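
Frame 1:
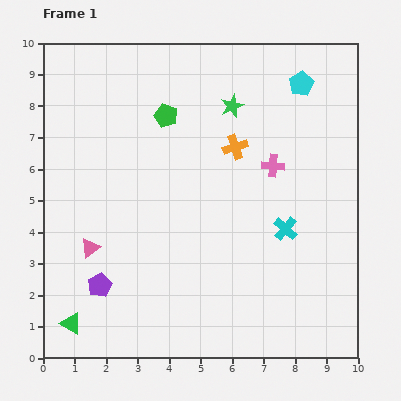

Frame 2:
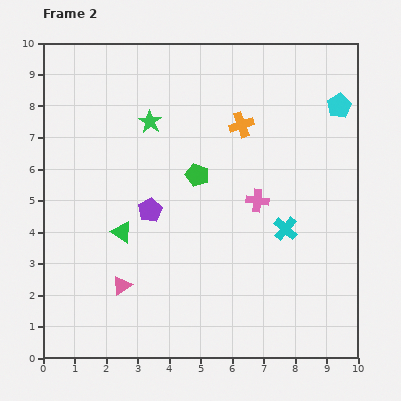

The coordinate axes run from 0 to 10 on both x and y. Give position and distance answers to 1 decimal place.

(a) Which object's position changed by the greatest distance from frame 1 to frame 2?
the green triangle

(moved 3.3; next 2.9)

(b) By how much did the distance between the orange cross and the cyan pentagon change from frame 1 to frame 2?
+0.3

Distance in frame 1: 2.9. Distance in frame 2: 3.2.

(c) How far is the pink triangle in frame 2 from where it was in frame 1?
1.6

The pink triangle moved from (1.5, 3.5) to (2.5, 2.3), a distance of √(1.0² + 1.2²) ≈ 1.6.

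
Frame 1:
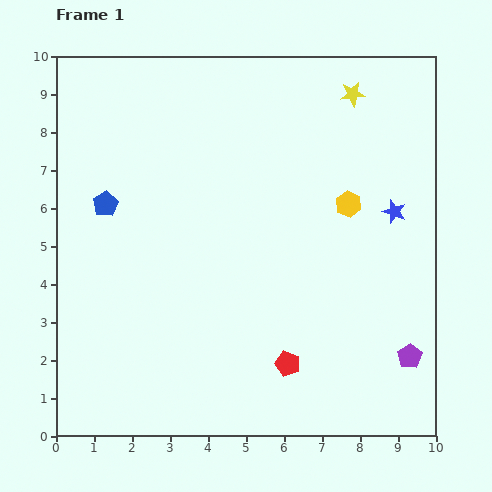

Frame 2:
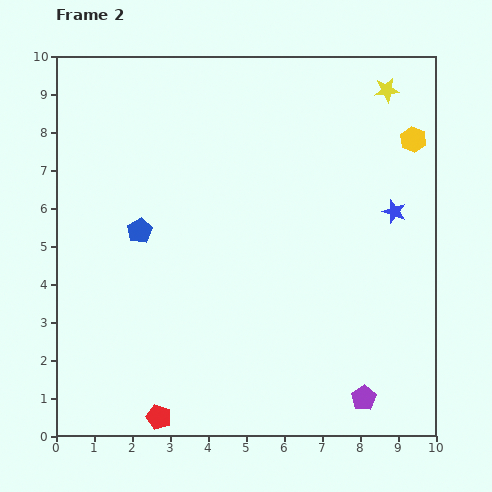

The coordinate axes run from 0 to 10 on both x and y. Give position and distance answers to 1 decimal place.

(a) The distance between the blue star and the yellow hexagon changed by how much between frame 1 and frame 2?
+0.8

Distance in frame 1: 1.2. Distance in frame 2: 2.0.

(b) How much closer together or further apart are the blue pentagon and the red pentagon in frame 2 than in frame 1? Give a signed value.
-1.5

Distance in frame 1: 6.4. Distance in frame 2: 4.9.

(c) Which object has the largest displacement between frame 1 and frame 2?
the red pentagon

(moved 3.7; next 2.4)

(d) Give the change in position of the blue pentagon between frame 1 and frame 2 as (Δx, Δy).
(0.9, -0.7)

The blue pentagon was at (1.3, 6.1) in frame 1 and (2.2, 5.4) in frame 2.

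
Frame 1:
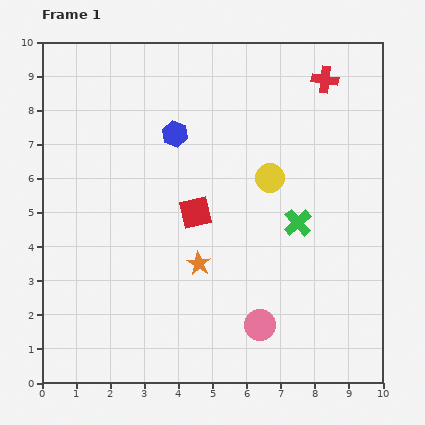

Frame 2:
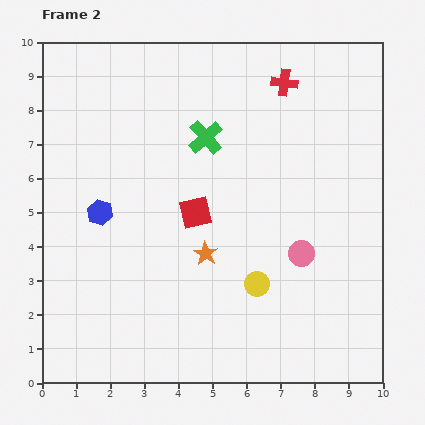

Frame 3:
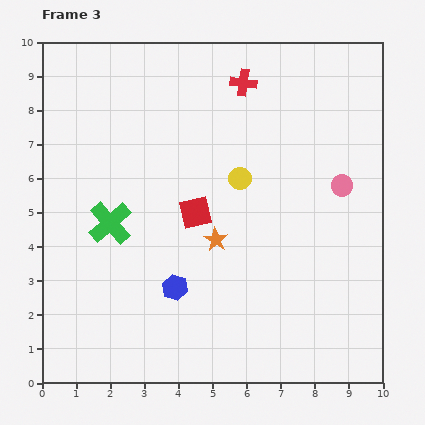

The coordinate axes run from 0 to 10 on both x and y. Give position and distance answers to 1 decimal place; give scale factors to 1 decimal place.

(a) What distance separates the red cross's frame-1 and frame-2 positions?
1.2

The red cross moved from (8.3, 8.9) to (7.1, 8.8), a distance of √(1.2² + 0.1²) ≈ 1.2.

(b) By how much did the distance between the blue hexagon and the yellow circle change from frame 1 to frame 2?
+2.0

Distance in frame 1: 3.1. Distance in frame 2: 5.1.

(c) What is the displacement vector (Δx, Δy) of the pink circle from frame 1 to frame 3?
(2.4, 4.1)

The pink circle was at (6.4, 1.7) in frame 1 and (8.8, 5.8) in frame 3.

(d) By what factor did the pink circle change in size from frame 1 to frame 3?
0.7×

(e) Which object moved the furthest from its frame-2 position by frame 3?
the green cross

(moved 3.8; next 3.1)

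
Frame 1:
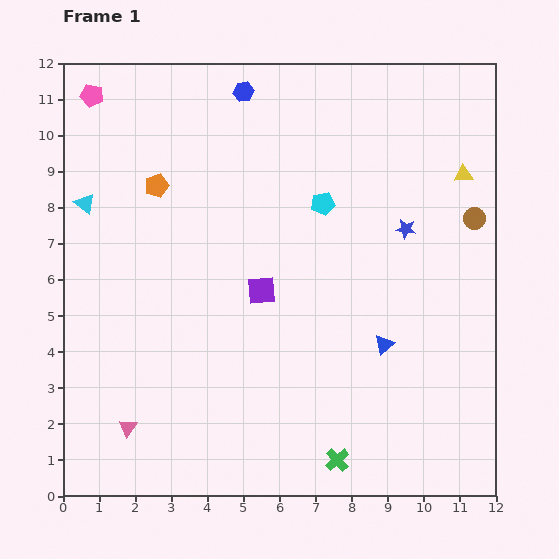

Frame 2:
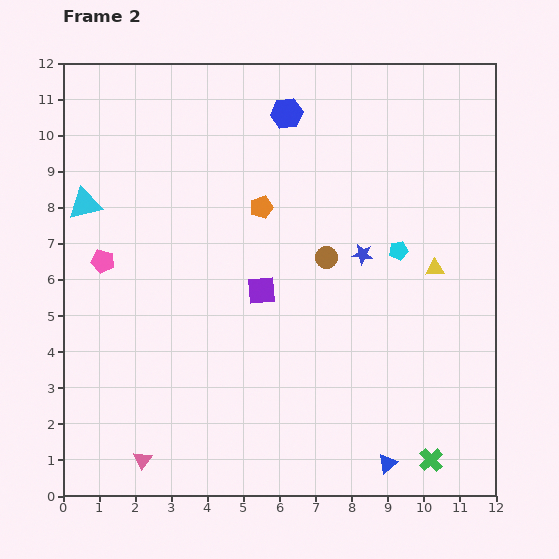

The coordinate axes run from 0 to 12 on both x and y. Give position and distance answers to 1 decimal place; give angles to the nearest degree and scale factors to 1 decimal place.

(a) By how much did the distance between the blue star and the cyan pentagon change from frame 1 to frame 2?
-1.4

Distance in frame 1: 2.4. Distance in frame 2: 1.0.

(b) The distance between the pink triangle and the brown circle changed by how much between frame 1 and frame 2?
-3.6

Distance in frame 1: 11.2. Distance in frame 2: 7.6.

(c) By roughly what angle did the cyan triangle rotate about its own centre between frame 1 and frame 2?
52° counter-clockwise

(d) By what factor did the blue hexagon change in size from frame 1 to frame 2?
1.5×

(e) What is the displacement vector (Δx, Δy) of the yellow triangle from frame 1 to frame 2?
(-0.8, -2.6)

The yellow triangle was at (11.1, 8.9) in frame 1 and (10.3, 6.3) in frame 2.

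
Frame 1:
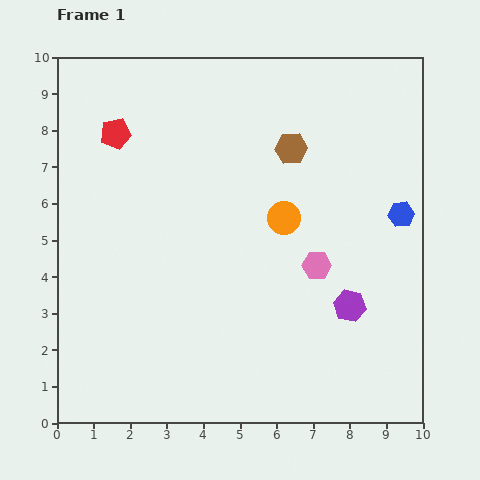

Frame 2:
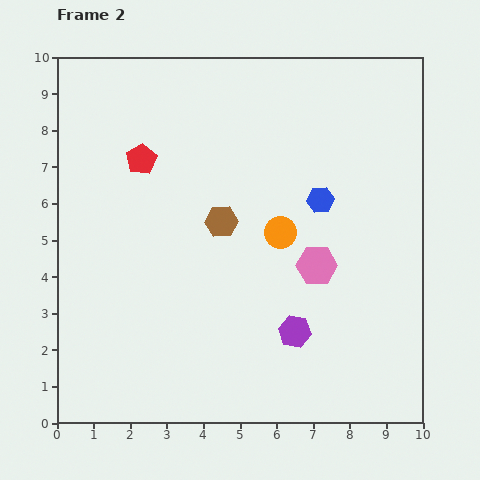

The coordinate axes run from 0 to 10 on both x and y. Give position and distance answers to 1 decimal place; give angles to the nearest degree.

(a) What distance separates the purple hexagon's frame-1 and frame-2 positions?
1.7

The purple hexagon moved from (8.0, 3.2) to (6.5, 2.5), a distance of √(1.5² + 0.7²) ≈ 1.7.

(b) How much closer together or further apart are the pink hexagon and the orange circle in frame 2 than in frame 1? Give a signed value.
-0.3

Distance in frame 1: 1.6. Distance in frame 2: 1.3.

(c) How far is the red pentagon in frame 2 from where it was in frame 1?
1.0

The red pentagon moved from (1.6, 7.9) to (2.3, 7.2), a distance of √(0.7² + 0.7²) ≈ 1.0.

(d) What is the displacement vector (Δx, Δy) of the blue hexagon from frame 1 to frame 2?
(-2.2, 0.4)

The blue hexagon was at (9.4, 5.7) in frame 1 and (7.2, 6.1) in frame 2.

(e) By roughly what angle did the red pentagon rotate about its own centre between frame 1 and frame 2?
18° counter-clockwise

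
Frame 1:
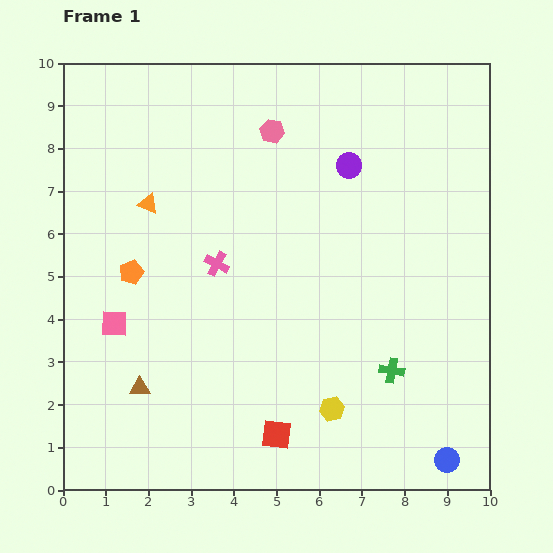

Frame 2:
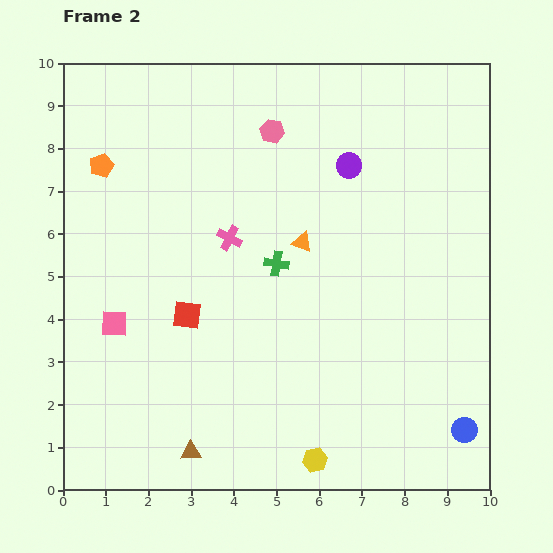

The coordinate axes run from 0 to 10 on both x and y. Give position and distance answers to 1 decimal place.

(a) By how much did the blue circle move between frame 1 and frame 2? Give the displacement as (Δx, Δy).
(0.4, 0.7)

The blue circle was at (9.0, 0.7) in frame 1 and (9.4, 1.4) in frame 2.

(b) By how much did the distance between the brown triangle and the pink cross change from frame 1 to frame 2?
+1.7

Distance in frame 1: 3.4. Distance in frame 2: 5.1.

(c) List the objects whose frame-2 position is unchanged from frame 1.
the purple circle, the pink hexagon, the pink square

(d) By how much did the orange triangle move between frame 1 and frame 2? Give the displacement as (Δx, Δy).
(3.6, -0.9)

The orange triangle was at (2.0, 6.7) in frame 1 and (5.6, 5.8) in frame 2.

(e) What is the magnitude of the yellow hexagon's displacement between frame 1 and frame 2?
1.3

The yellow hexagon moved from (6.3, 1.9) to (5.9, 0.7), a distance of √(0.4² + 1.2²) ≈ 1.3.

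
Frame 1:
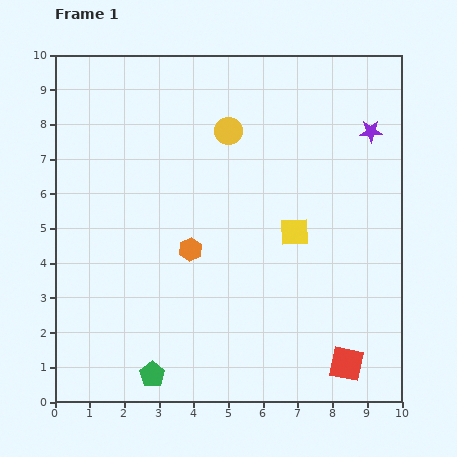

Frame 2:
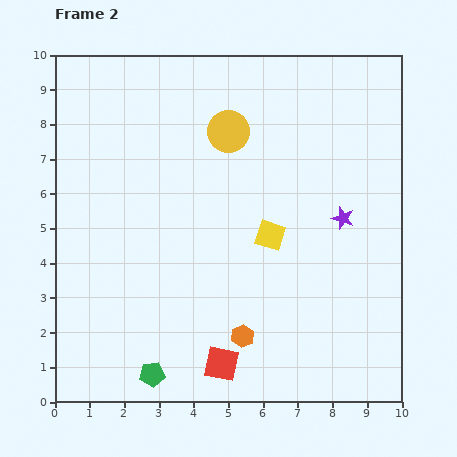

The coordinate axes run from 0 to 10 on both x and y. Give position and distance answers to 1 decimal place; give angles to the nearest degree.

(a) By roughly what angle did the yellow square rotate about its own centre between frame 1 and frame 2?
20° clockwise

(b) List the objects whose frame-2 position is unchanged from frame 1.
the green pentagon, the yellow circle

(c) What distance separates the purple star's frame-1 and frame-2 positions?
2.6

The purple star moved from (9.1, 7.8) to (8.3, 5.3), a distance of √(0.8² + 2.5²) ≈ 2.6.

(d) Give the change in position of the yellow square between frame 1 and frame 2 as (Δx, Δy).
(-0.7, -0.1)

The yellow square was at (6.9, 4.9) in frame 1 and (6.2, 4.8) in frame 2.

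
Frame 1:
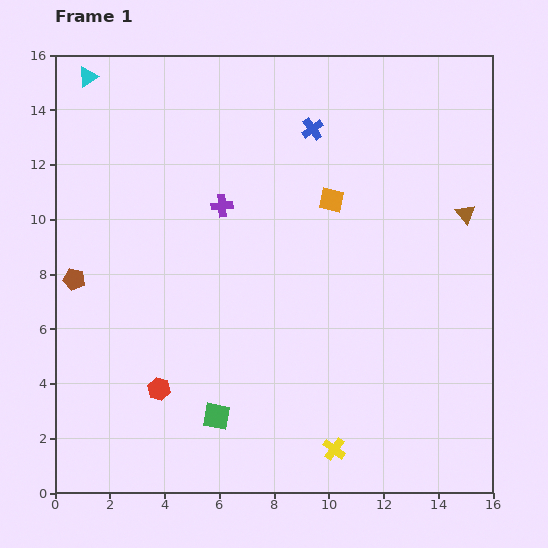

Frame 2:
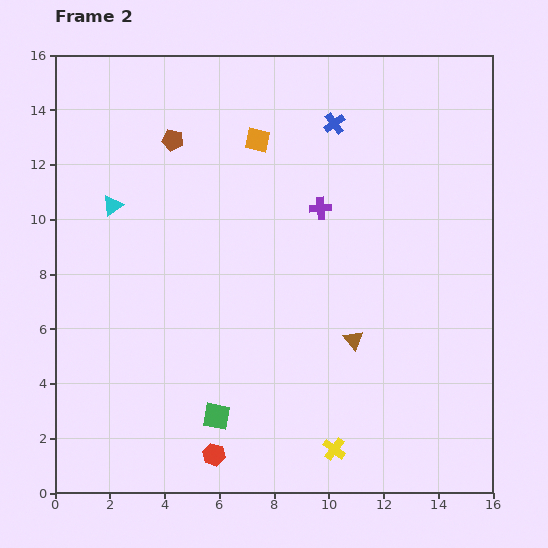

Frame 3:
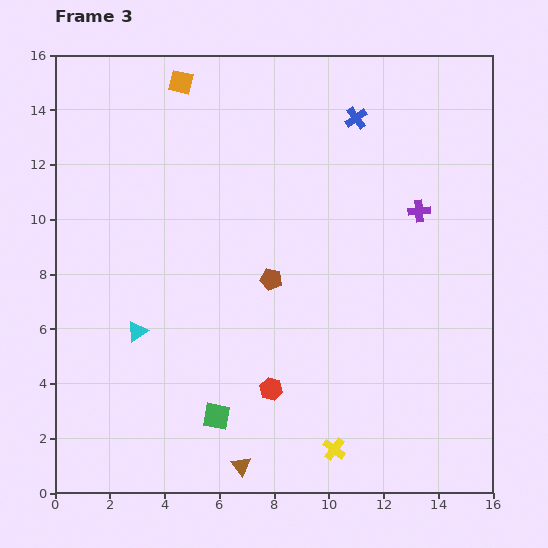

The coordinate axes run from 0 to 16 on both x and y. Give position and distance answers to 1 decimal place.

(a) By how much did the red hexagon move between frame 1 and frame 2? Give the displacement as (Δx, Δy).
(2.0, -2.4)

The red hexagon was at (3.8, 3.8) in frame 1 and (5.8, 1.4) in frame 2.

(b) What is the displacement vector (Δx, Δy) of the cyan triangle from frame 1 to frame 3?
(1.8, -9.3)

The cyan triangle was at (1.2, 15.2) in frame 1 and (3.0, 5.9) in frame 3.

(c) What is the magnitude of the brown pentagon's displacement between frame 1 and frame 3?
7.2

The brown pentagon moved from (0.7, 7.8) to (7.9, 7.8), a distance of √(7.2² + 0.0²) ≈ 7.2.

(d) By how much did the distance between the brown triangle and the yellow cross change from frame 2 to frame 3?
-0.6

Distance in frame 2: 4.1. Distance in frame 3: 3.5.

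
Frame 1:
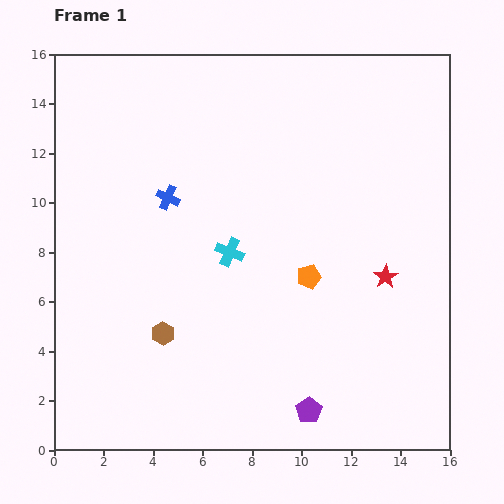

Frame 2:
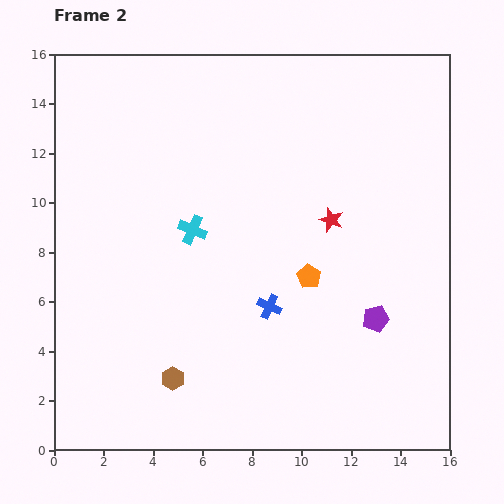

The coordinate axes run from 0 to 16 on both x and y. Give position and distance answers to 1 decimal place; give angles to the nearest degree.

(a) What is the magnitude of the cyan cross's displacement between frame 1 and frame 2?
1.7

The cyan cross moved from (7.1, 8.0) to (5.6, 8.9), a distance of √(1.5² + 0.9²) ≈ 1.7.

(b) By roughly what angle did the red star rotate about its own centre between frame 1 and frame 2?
18° counter-clockwise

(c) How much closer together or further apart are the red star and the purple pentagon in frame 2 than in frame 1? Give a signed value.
-1.8

Distance in frame 1: 6.2. Distance in frame 2: 4.4.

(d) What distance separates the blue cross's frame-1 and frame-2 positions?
6.0

The blue cross moved from (4.6, 10.2) to (8.7, 5.8), a distance of √(4.1² + 4.4²) ≈ 6.0.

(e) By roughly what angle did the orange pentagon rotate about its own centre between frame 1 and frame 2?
26° counter-clockwise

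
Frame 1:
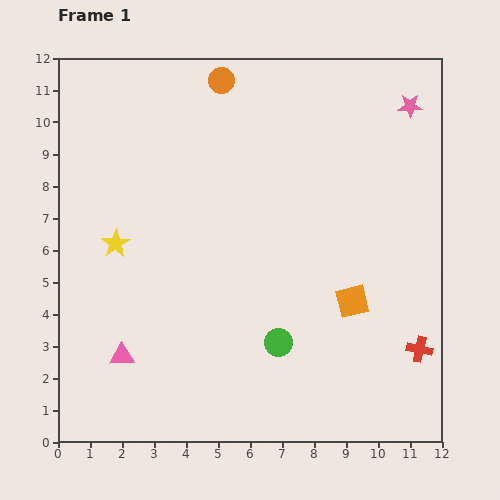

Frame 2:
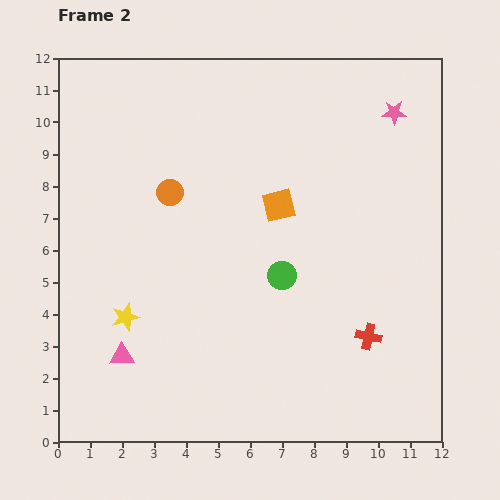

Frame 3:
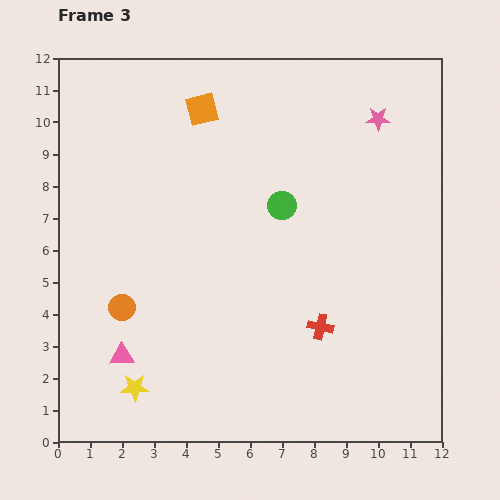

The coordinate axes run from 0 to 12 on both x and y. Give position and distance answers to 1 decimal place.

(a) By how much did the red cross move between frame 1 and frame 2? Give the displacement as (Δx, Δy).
(-1.6, 0.4)

The red cross was at (11.3, 2.9) in frame 1 and (9.7, 3.3) in frame 2.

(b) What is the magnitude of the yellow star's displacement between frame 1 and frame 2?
2.3

The yellow star moved from (1.8, 6.2) to (2.1, 3.9), a distance of √(0.3² + 2.3²) ≈ 2.3.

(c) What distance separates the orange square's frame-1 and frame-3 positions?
7.6

The orange square moved from (9.2, 4.4) to (4.5, 10.4), a distance of √(4.7² + 6.0²) ≈ 7.6.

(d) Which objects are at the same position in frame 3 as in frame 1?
the pink triangle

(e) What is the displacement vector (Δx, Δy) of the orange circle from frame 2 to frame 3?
(-1.5, -3.6)

The orange circle was at (3.5, 7.8) in frame 2 and (2.0, 4.2) in frame 3.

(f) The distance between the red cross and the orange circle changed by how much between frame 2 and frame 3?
-1.5

Distance in frame 2: 7.7. Distance in frame 3: 6.2.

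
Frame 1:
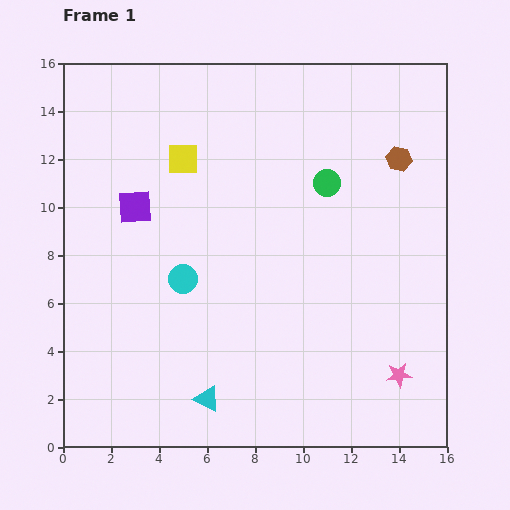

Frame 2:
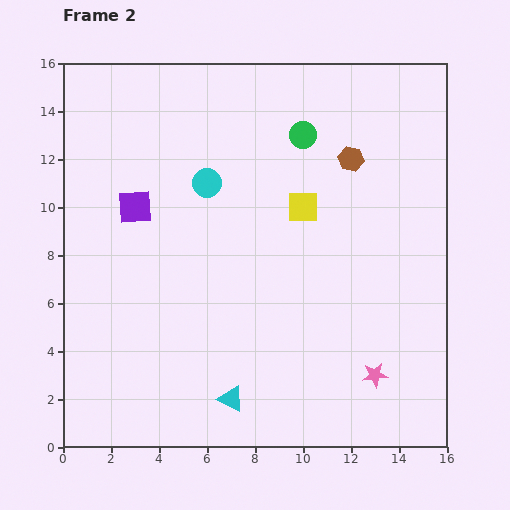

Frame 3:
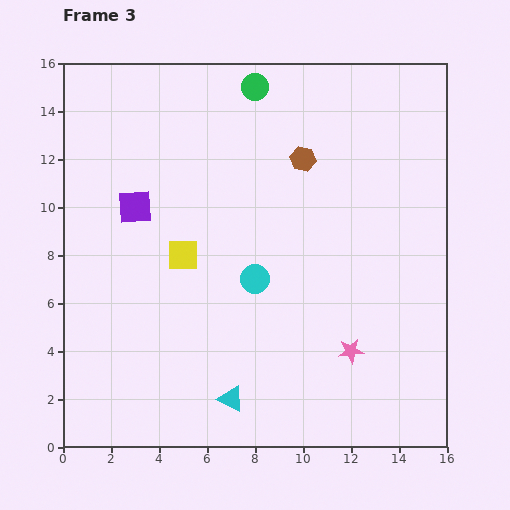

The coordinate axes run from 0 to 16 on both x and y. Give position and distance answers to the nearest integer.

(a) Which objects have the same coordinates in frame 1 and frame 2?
the purple square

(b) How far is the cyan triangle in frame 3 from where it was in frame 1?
1

The cyan triangle moved from (6, 2) to (7, 2), a distance of √(1² + 0²) ≈ 1.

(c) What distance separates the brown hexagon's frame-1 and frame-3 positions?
4

The brown hexagon moved from (14, 12) to (10, 12), a distance of √(4² + 0²) ≈ 4.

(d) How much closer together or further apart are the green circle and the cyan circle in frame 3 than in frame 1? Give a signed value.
+1

Distance in frame 1: 7. Distance in frame 3: 8.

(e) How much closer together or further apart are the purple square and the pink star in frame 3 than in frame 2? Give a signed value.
-1

Distance in frame 2: 12. Distance in frame 3: 11.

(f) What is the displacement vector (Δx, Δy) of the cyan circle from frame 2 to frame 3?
(2, -4)

The cyan circle was at (6, 11) in frame 2 and (8, 7) in frame 3.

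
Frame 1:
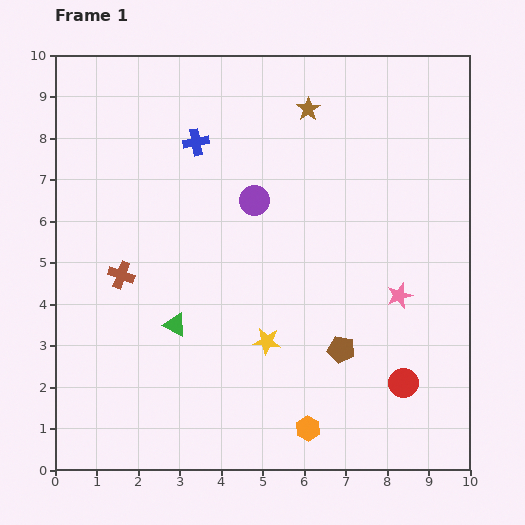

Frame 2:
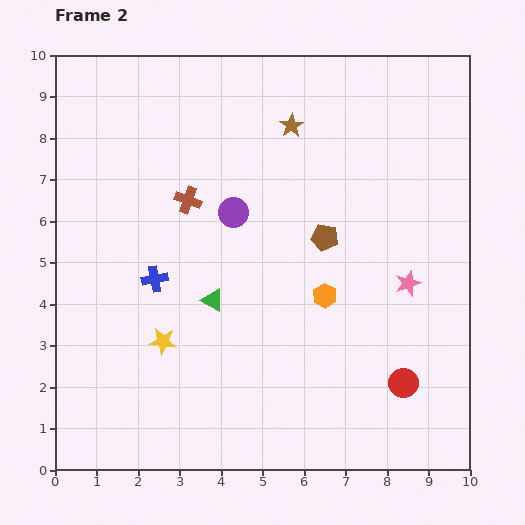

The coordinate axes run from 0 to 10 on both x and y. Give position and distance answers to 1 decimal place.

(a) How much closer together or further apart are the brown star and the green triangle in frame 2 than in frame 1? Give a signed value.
-1.5

Distance in frame 1: 6.1. Distance in frame 2: 4.6.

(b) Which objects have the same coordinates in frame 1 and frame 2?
the red circle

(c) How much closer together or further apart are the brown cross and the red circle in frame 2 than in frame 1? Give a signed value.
-0.5

Distance in frame 1: 7.3. Distance in frame 2: 6.8.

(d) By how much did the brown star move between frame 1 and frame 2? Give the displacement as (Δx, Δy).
(-0.4, -0.4)

The brown star was at (6.1, 8.7) in frame 1 and (5.7, 8.3) in frame 2.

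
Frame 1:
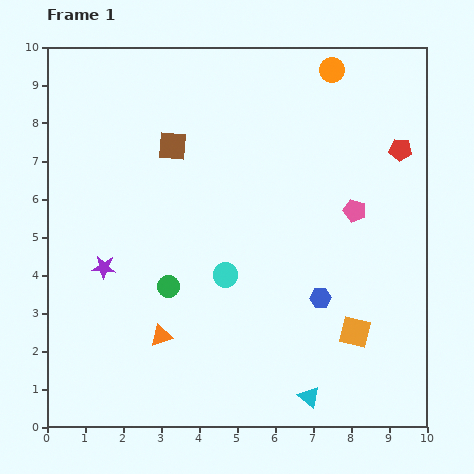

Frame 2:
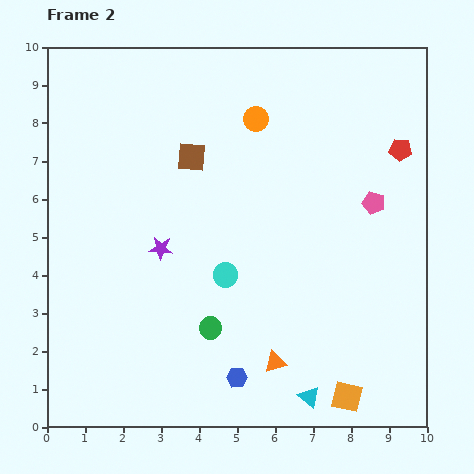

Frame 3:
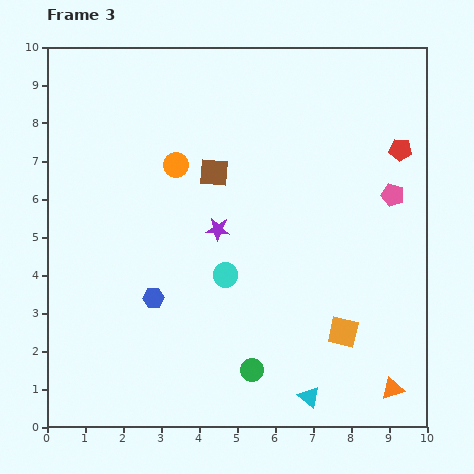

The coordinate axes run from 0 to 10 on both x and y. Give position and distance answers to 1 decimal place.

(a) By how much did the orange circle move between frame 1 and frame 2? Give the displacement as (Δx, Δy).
(-2.0, -1.3)

The orange circle was at (7.5, 9.4) in frame 1 and (5.5, 8.1) in frame 2.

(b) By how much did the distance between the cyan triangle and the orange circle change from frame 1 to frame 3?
-1.6

Distance in frame 1: 8.6. Distance in frame 3: 7.0.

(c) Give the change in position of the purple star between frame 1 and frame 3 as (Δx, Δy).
(3.0, 1.0)

The purple star was at (1.5, 4.2) in frame 1 and (4.5, 5.2) in frame 3.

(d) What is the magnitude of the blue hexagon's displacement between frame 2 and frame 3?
3.0

The blue hexagon moved from (5.0, 1.3) to (2.8, 3.4), a distance of √(2.2² + 2.1²) ≈ 3.0.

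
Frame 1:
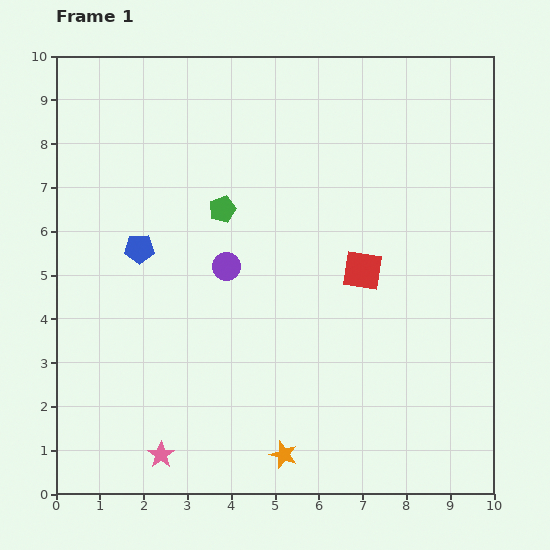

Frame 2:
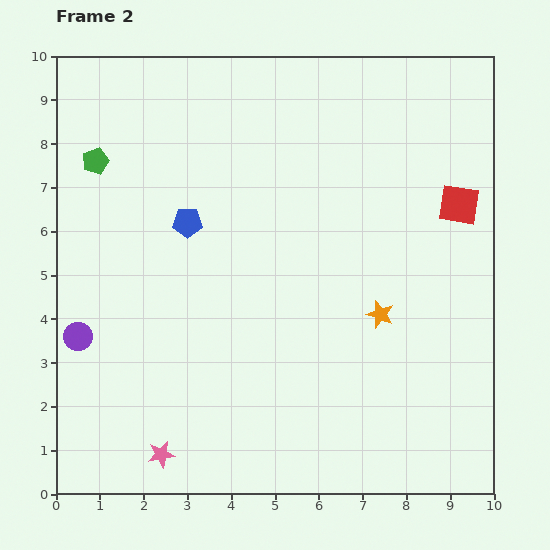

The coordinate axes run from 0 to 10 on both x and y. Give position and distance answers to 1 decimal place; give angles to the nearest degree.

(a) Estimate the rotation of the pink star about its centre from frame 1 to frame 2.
27° clockwise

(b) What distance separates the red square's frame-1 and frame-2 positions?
2.7

The red square moved from (7.0, 5.1) to (9.2, 6.6), a distance of √(2.2² + 1.5²) ≈ 2.7.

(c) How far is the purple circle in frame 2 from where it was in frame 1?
3.8

The purple circle moved from (3.9, 5.2) to (0.5, 3.6), a distance of √(3.4² + 1.6²) ≈ 3.8.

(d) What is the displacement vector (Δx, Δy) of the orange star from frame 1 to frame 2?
(2.2, 3.2)

The orange star was at (5.2, 0.9) in frame 1 and (7.4, 4.1) in frame 2.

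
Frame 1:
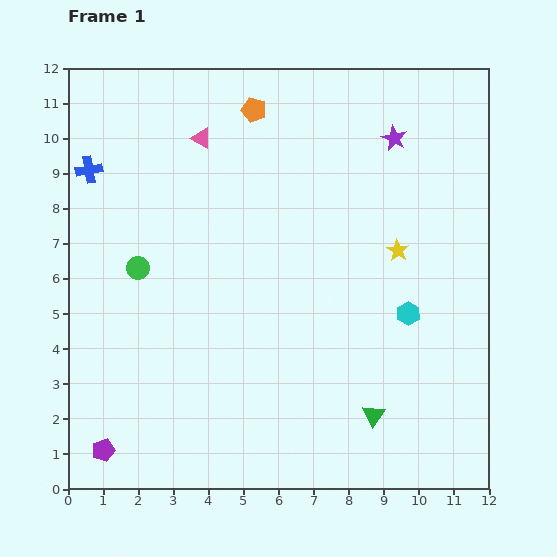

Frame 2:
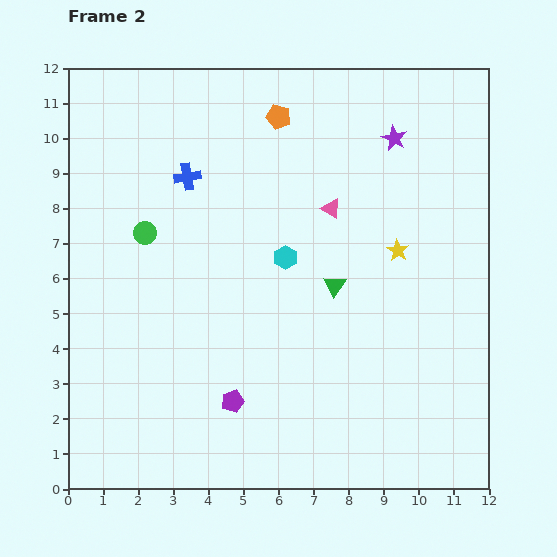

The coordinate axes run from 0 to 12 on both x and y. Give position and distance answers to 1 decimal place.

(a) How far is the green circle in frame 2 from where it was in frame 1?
1.0

The green circle moved from (2.0, 6.3) to (2.2, 7.3), a distance of √(0.2² + 1.0²) ≈ 1.0.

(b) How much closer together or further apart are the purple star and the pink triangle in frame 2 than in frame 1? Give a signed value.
-2.8

Distance in frame 1: 5.5. Distance in frame 2: 2.7.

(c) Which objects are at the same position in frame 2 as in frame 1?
the purple star, the yellow star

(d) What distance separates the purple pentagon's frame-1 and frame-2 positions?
4.0

The purple pentagon moved from (1.0, 1.1) to (4.7, 2.5), a distance of √(3.7² + 1.4²) ≈ 4.0.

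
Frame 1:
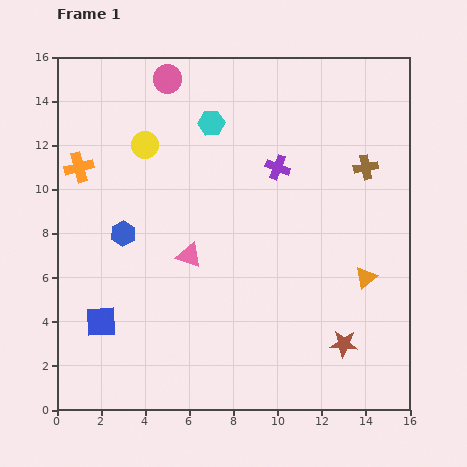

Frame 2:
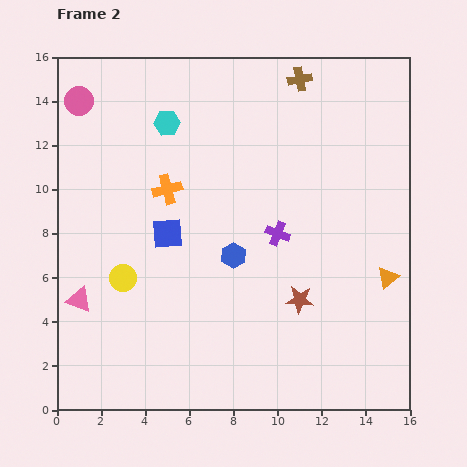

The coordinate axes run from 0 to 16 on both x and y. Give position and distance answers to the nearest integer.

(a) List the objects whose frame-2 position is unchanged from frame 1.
none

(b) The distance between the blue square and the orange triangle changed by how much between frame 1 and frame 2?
-2

Distance in frame 1: 12. Distance in frame 2: 10.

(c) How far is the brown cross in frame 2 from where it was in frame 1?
5

The brown cross moved from (14, 11) to (11, 15), a distance of √(3² + 4²) ≈ 5.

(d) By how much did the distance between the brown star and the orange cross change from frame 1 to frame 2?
-6

Distance in frame 1: 14. Distance in frame 2: 8.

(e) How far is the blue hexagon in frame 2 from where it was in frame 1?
5

The blue hexagon moved from (3, 8) to (8, 7), a distance of √(5² + 1²) ≈ 5.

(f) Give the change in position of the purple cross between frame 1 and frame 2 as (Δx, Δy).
(0, -3)

The purple cross was at (10, 11) in frame 1 and (10, 8) in frame 2.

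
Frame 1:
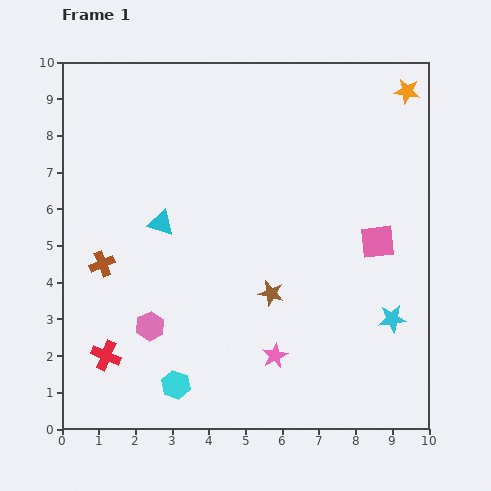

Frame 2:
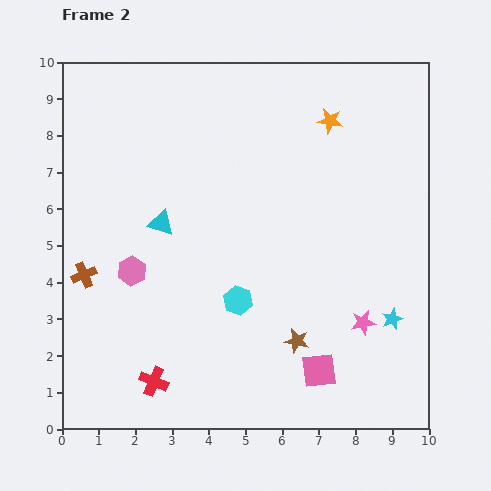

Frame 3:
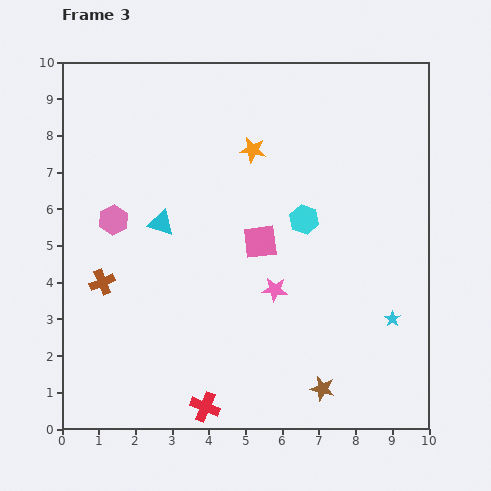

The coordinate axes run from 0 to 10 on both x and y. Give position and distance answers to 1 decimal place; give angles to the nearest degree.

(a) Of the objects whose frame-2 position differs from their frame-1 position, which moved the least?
the brown cross

(moved 0.6)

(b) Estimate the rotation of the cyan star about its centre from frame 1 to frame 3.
31° counter-clockwise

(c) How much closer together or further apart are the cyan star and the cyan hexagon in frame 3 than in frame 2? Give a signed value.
-0.6

Distance in frame 2: 4.2. Distance in frame 3: 3.6.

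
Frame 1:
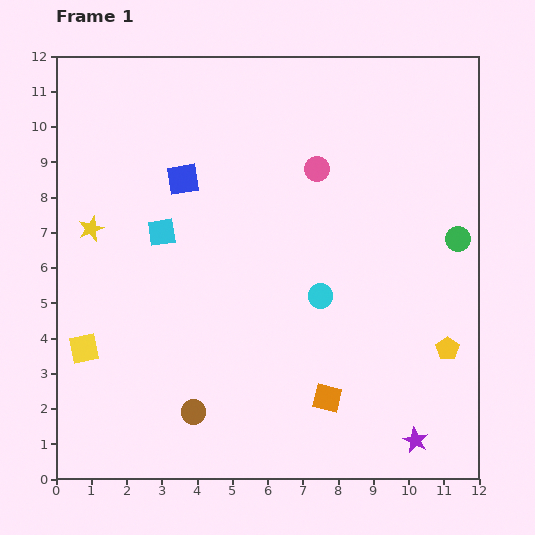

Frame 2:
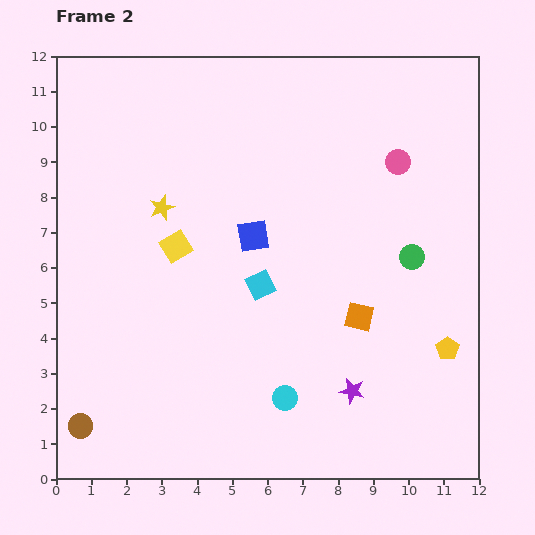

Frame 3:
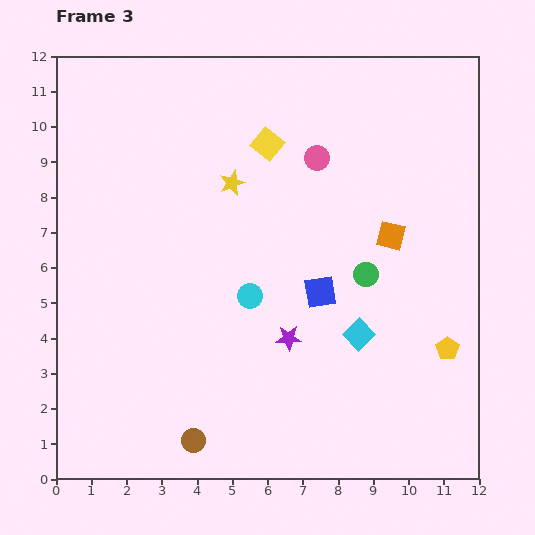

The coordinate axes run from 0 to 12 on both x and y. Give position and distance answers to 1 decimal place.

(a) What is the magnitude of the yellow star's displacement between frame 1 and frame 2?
2.1

The yellow star moved from (1.0, 7.1) to (3.0, 7.7), a distance of √(2.0² + 0.6²) ≈ 2.1.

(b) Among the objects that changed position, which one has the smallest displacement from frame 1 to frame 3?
the pink circle

(moved 0.3)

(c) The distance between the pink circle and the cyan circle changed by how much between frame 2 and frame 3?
-3.1

Distance in frame 2: 7.4. Distance in frame 3: 4.3.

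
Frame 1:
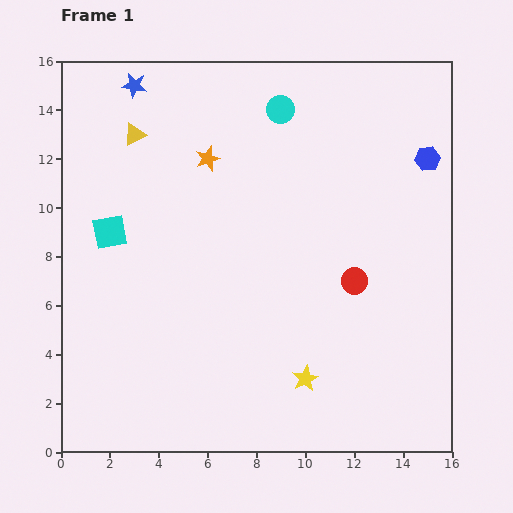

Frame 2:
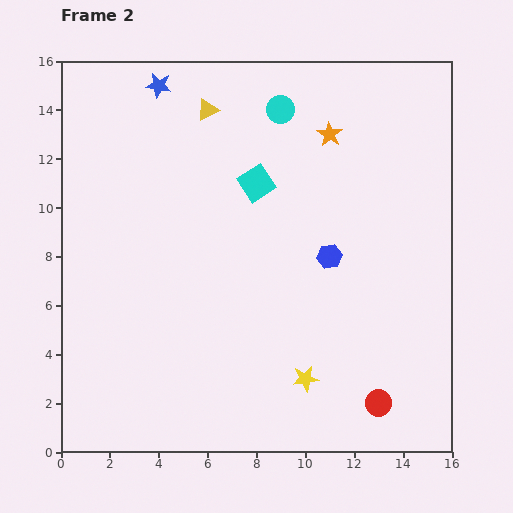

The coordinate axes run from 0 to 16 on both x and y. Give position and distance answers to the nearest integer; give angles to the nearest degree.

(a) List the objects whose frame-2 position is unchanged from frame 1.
the yellow star, the cyan circle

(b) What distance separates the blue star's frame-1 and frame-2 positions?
1

The blue star moved from (3, 15) to (4, 15), a distance of √(1² + 0²) ≈ 1.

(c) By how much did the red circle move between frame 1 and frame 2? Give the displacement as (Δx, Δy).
(1, -5)

The red circle was at (12, 7) in frame 1 and (13, 2) in frame 2.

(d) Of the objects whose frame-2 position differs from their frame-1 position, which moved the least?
the blue star

(moved 1)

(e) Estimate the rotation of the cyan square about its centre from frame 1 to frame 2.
21° counter-clockwise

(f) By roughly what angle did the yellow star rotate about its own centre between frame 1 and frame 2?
20° clockwise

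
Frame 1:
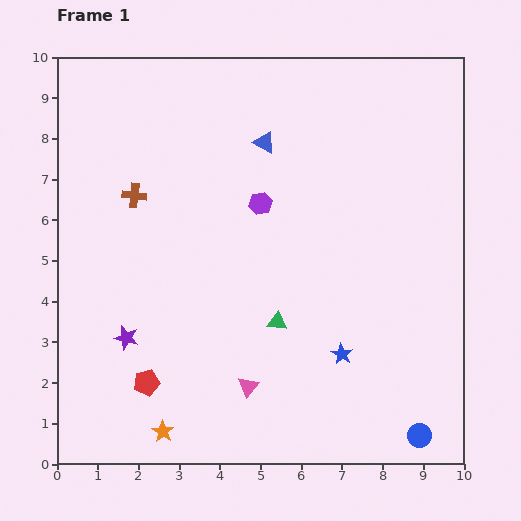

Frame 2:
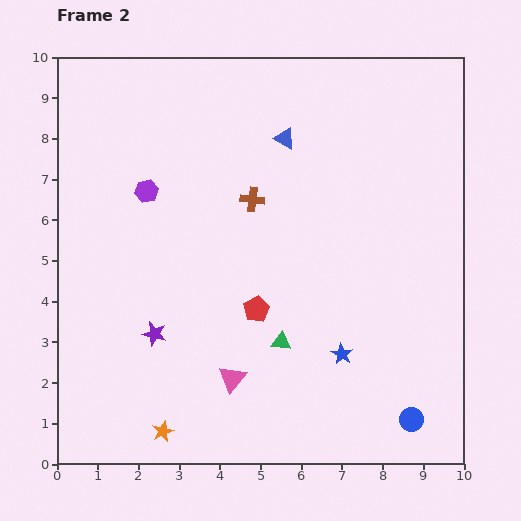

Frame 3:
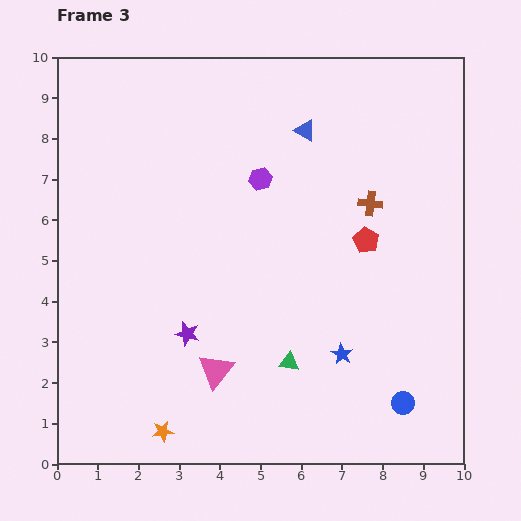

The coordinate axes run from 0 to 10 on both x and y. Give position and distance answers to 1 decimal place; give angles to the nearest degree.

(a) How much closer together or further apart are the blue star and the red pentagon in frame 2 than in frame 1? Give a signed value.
-2.5

Distance in frame 1: 4.9. Distance in frame 2: 2.4.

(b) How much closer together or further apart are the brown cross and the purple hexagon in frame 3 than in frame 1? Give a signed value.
-0.3

Distance in frame 1: 3.1. Distance in frame 3: 2.8.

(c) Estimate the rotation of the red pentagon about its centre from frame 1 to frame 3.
31° counter-clockwise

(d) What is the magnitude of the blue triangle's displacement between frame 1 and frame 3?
1.0

The blue triangle moved from (5.1, 7.9) to (6.1, 8.2), a distance of √(1.0² + 0.3²) ≈ 1.0.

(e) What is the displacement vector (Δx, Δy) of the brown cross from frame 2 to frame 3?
(2.9, -0.1)

The brown cross was at (4.8, 6.5) in frame 2 and (7.7, 6.4) in frame 3.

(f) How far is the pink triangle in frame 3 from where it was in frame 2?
0.4

The pink triangle moved from (4.3, 2.1) to (3.9, 2.3), a distance of √(0.4² + 0.2²) ≈ 0.4.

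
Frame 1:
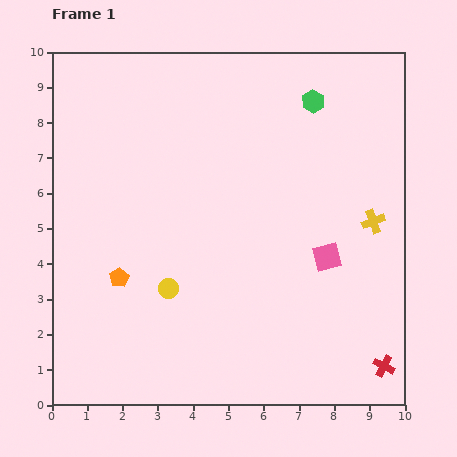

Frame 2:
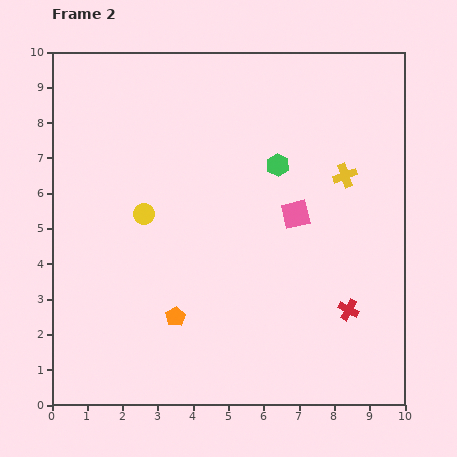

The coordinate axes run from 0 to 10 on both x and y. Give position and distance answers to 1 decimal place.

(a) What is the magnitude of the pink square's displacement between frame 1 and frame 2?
1.5

The pink square moved from (7.8, 4.2) to (6.9, 5.4), a distance of √(0.9² + 1.2²) ≈ 1.5.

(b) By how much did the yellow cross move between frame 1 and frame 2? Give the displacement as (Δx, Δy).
(-0.8, 1.3)

The yellow cross was at (9.1, 5.2) in frame 1 and (8.3, 6.5) in frame 2.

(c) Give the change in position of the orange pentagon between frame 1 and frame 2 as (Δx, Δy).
(1.6, -1.1)

The orange pentagon was at (1.9, 3.6) in frame 1 and (3.5, 2.5) in frame 2.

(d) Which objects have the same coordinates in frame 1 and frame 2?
none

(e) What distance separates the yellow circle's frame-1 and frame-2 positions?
2.2

The yellow circle moved from (3.3, 3.3) to (2.6, 5.4), a distance of √(0.7² + 2.1²) ≈ 2.2.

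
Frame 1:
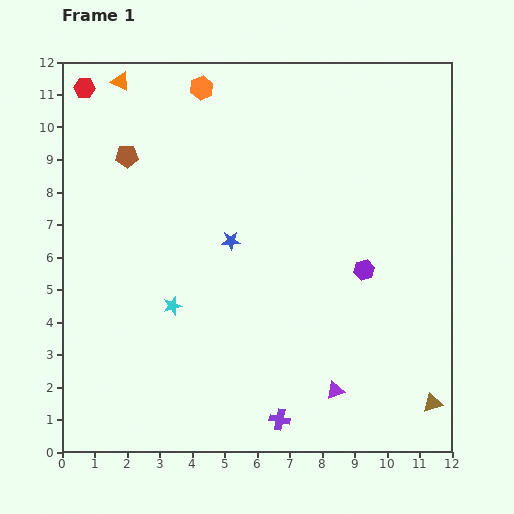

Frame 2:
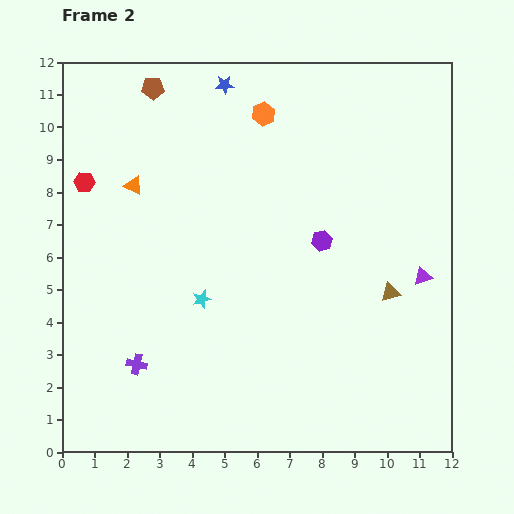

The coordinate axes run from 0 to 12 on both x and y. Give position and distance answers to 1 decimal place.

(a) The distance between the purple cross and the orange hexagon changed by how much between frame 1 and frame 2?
-1.9

Distance in frame 1: 10.5. Distance in frame 2: 8.6.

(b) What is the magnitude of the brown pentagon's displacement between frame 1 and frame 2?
2.2

The brown pentagon moved from (2.0, 9.1) to (2.8, 11.2), a distance of √(0.8² + 2.1²) ≈ 2.2.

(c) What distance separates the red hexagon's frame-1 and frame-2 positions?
2.9

The red hexagon moved from (0.7, 11.2) to (0.7, 8.3), a distance of √(0.0² + 2.9²) ≈ 2.9.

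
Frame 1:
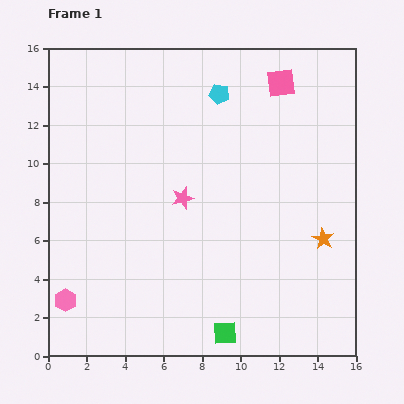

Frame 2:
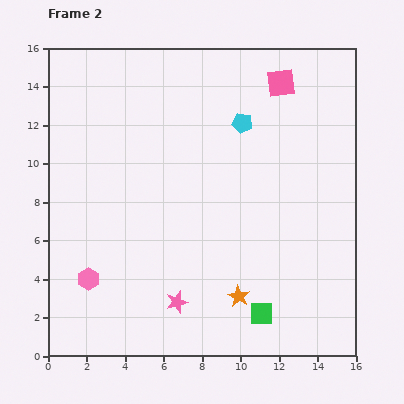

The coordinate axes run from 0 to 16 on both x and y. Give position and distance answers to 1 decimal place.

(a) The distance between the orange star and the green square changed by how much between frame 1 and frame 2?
-5.6

Distance in frame 1: 7.1. Distance in frame 2: 1.5.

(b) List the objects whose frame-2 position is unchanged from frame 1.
the pink square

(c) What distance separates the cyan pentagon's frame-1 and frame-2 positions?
1.9

The cyan pentagon moved from (8.9, 13.6) to (10.1, 12.1), a distance of √(1.2² + 1.5²) ≈ 1.9.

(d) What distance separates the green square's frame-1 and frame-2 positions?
2.1

The green square moved from (9.2, 1.2) to (11.1, 2.2), a distance of √(1.9² + 1.0²) ≈ 2.1.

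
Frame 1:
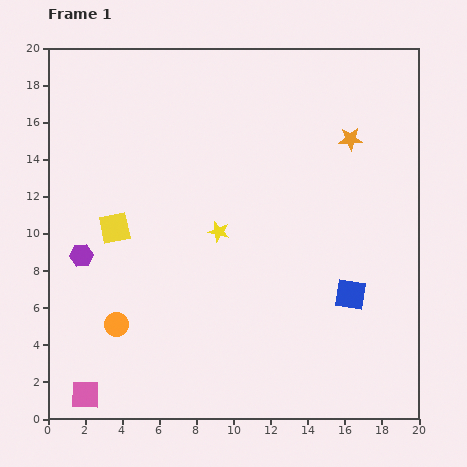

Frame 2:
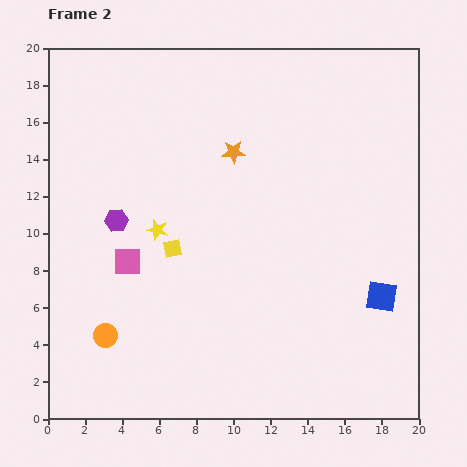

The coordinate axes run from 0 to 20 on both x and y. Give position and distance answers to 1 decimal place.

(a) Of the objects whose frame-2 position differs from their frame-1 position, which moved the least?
the orange circle

(moved 0.8)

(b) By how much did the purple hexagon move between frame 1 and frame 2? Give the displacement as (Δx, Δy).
(1.9, 1.9)

The purple hexagon was at (1.8, 8.8) in frame 1 and (3.7, 10.7) in frame 2.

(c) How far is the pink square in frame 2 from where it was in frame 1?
7.6

The pink square moved from (2.0, 1.3) to (4.3, 8.5), a distance of √(2.3² + 7.2²) ≈ 7.6.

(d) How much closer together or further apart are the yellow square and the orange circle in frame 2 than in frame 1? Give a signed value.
+0.7

Distance in frame 1: 5.2. Distance in frame 2: 5.9.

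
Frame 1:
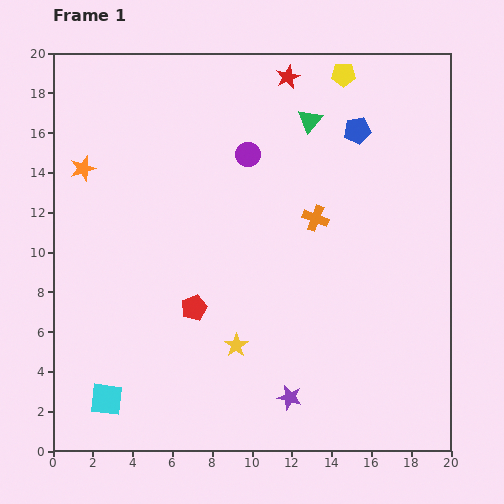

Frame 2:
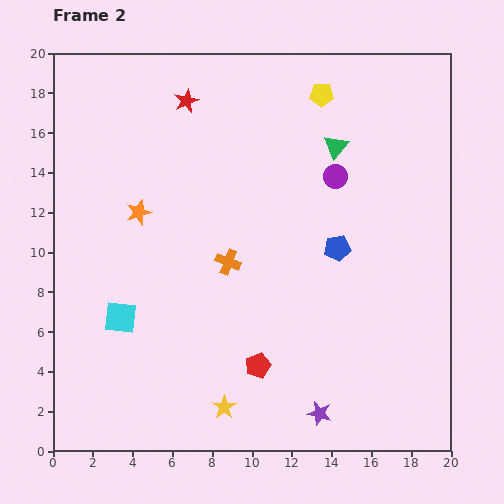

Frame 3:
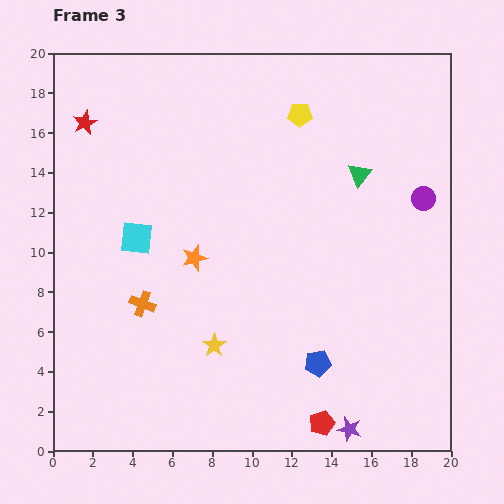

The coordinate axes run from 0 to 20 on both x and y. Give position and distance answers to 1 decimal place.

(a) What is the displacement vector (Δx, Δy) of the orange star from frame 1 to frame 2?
(2.8, -2.2)

The orange star was at (1.5, 14.2) in frame 1 and (4.3, 12.0) in frame 2.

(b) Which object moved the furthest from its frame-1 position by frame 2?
the blue pentagon

(moved 6.0; next 5.2)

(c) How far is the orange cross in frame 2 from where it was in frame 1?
4.9

The orange cross moved from (13.2, 11.7) to (8.8, 9.5), a distance of √(4.4² + 2.2²) ≈ 4.9.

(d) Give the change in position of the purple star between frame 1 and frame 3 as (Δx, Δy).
(3.0, -1.6)

The purple star was at (11.9, 2.7) in frame 1 and (14.9, 1.1) in frame 3.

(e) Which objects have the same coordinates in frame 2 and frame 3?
none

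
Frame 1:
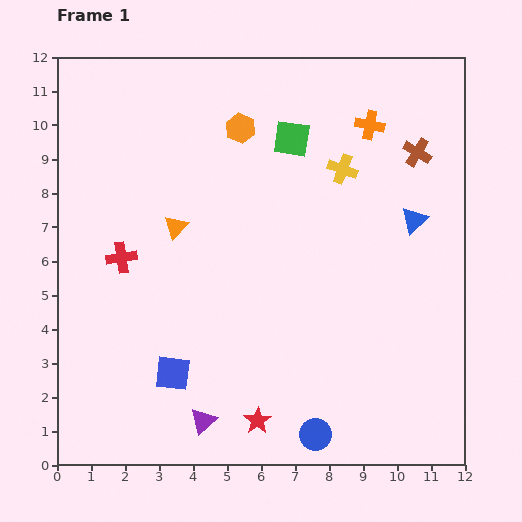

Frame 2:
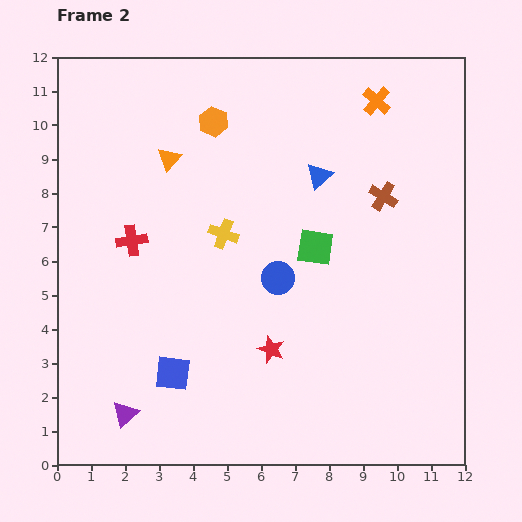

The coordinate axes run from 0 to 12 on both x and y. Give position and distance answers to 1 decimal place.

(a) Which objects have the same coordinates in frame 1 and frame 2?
the blue square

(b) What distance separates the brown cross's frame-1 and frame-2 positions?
1.6

The brown cross moved from (10.6, 9.2) to (9.6, 7.9), a distance of √(1.0² + 1.3²) ≈ 1.6.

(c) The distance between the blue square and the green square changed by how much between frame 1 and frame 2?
-2.1

Distance in frame 1: 7.7. Distance in frame 2: 5.6.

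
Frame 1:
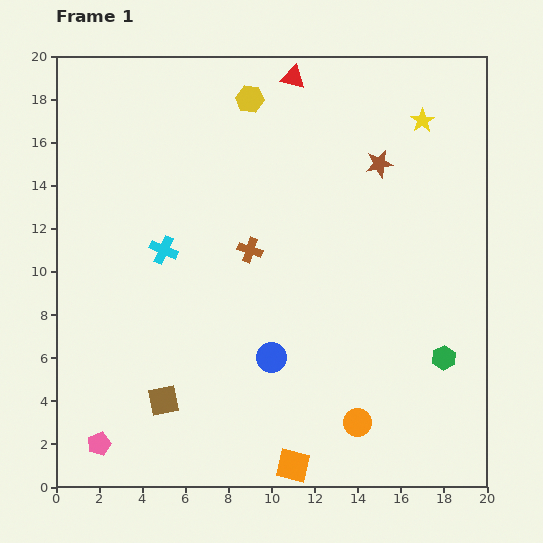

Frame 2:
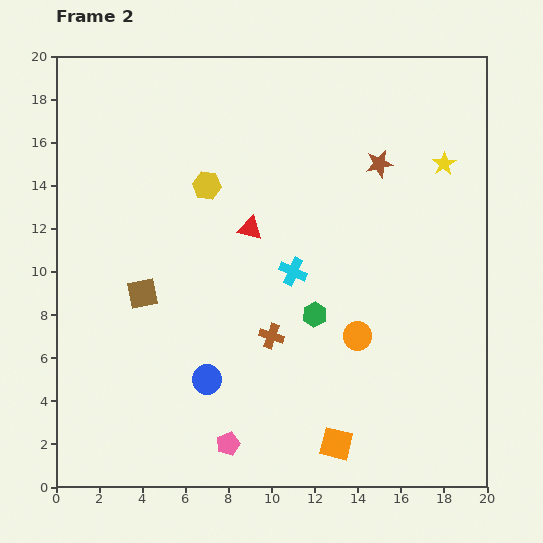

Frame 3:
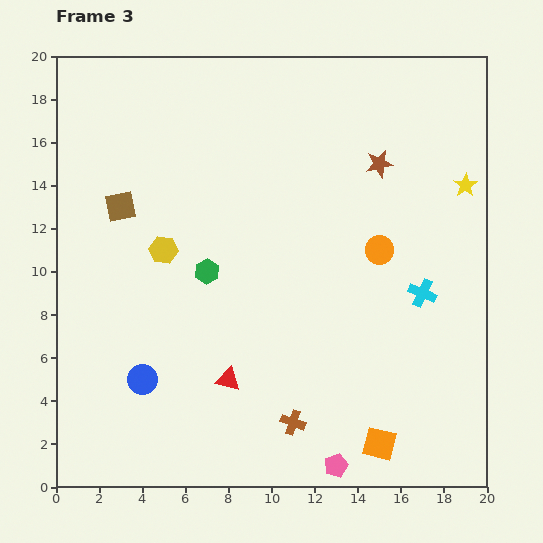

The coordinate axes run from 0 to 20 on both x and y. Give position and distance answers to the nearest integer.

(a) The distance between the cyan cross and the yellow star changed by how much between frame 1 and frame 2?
-4

Distance in frame 1: 13. Distance in frame 2: 9.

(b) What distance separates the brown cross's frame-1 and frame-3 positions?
8

The brown cross moved from (9, 11) to (11, 3), a distance of √(2² + 8²) ≈ 8.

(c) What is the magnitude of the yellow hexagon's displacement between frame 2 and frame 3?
4

The yellow hexagon moved from (7, 14) to (5, 11), a distance of √(2² + 3²) ≈ 4.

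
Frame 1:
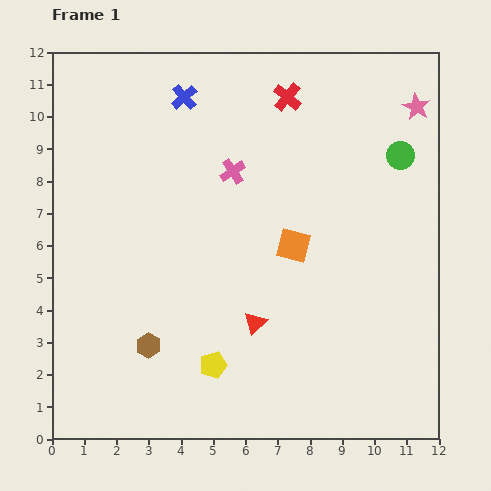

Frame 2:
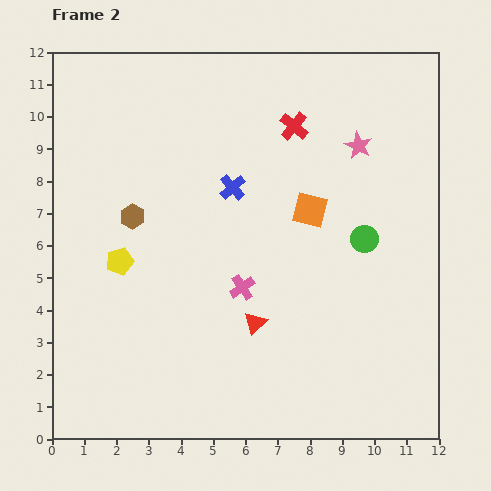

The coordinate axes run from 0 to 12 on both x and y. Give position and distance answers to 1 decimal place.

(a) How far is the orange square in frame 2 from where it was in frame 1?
1.2

The orange square moved from (7.5, 6.0) to (8.0, 7.1), a distance of √(0.5² + 1.1²) ≈ 1.2.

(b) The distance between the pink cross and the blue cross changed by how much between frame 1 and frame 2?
+0.4

Distance in frame 1: 2.7. Distance in frame 2: 3.1.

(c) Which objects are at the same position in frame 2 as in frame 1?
the red triangle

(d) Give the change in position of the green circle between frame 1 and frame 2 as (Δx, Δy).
(-1.1, -2.6)

The green circle was at (10.8, 8.8) in frame 1 and (9.7, 6.2) in frame 2.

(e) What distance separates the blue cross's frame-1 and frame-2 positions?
3.2

The blue cross moved from (4.1, 10.6) to (5.6, 7.8), a distance of √(1.5² + 2.8²) ≈ 3.2.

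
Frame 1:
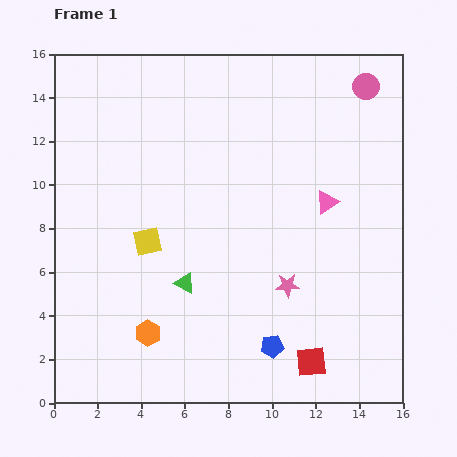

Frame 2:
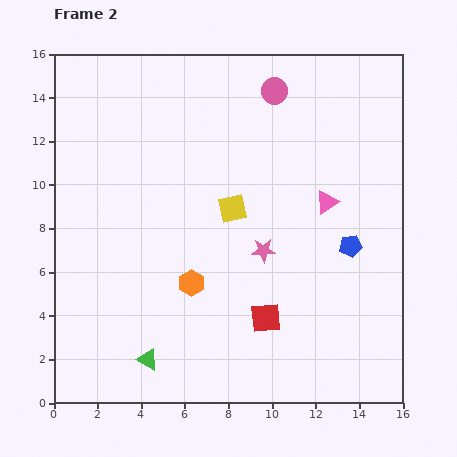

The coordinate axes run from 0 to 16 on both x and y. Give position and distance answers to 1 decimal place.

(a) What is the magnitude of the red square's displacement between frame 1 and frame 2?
2.9

The red square moved from (11.8, 1.9) to (9.7, 3.9), a distance of √(2.1² + 2.0²) ≈ 2.9.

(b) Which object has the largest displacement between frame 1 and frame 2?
the blue pentagon

(moved 5.8; next 4.2)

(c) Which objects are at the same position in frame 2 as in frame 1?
the pink triangle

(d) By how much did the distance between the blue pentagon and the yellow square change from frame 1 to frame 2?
-1.8

Distance in frame 1: 7.5. Distance in frame 2: 5.7.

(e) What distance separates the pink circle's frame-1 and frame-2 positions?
4.2

The pink circle moved from (14.3, 14.5) to (10.1, 14.3), a distance of √(4.2² + 0.2²) ≈ 4.2.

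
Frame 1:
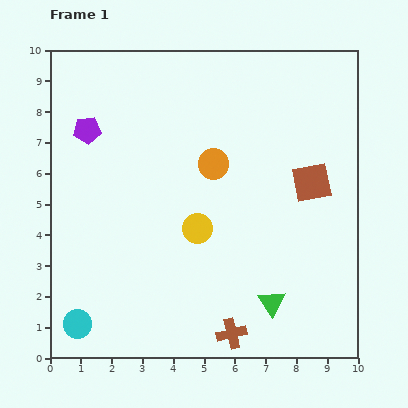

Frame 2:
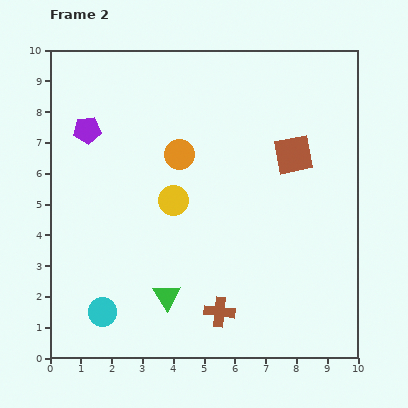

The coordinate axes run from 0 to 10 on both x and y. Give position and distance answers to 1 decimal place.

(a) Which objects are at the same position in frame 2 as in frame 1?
the purple pentagon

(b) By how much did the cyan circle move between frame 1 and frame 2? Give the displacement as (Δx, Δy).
(0.8, 0.4)

The cyan circle was at (0.9, 1.1) in frame 1 and (1.7, 1.5) in frame 2.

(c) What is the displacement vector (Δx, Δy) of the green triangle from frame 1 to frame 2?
(-3.4, 0.2)

The green triangle was at (7.2, 1.8) in frame 1 and (3.8, 2.0) in frame 2.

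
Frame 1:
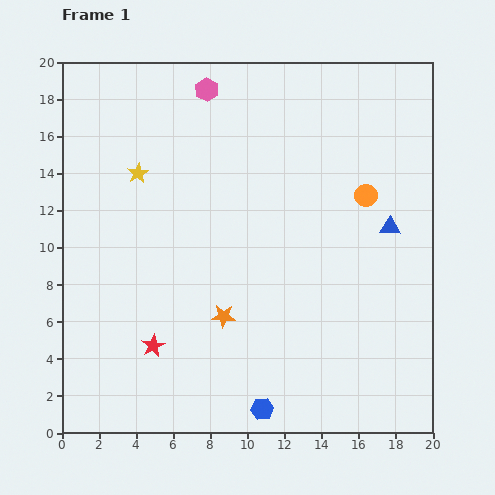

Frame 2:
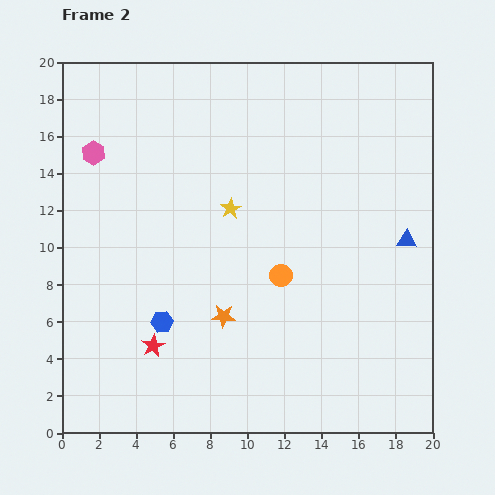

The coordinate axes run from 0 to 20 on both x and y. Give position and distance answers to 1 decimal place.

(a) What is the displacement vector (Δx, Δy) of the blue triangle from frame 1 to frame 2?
(0.9, -0.7)

The blue triangle was at (17.7, 11.1) in frame 1 and (18.6, 10.4) in frame 2.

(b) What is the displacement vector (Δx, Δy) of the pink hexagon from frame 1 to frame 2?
(-6.1, -3.4)

The pink hexagon was at (7.8, 18.5) in frame 1 and (1.7, 15.1) in frame 2.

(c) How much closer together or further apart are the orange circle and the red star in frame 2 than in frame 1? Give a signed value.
-6.2

Distance in frame 1: 14.1. Distance in frame 2: 7.9.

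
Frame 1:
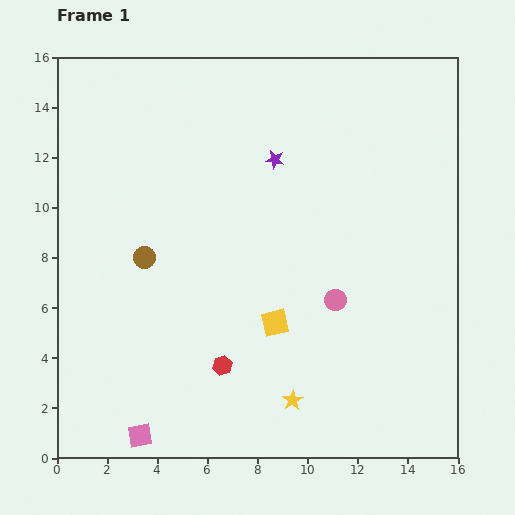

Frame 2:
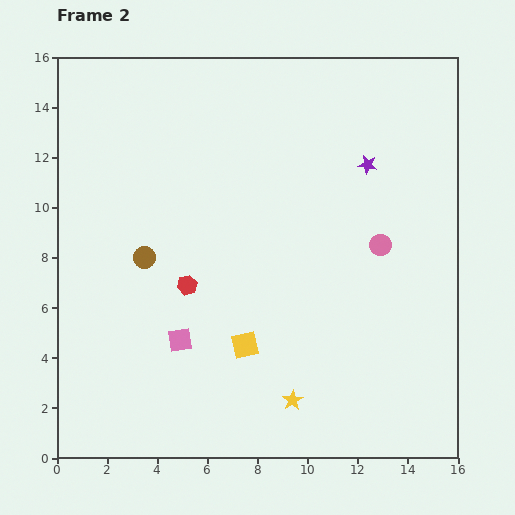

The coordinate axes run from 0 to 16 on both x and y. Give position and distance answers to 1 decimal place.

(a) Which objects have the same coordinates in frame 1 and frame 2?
the yellow star, the brown circle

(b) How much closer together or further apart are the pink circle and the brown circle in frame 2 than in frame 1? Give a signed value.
+1.6

Distance in frame 1: 7.8. Distance in frame 2: 9.4.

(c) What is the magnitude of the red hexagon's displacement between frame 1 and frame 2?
3.5

The red hexagon moved from (6.6, 3.7) to (5.2, 6.9), a distance of √(1.4² + 3.2²) ≈ 3.5.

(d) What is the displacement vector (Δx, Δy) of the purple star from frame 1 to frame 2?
(3.7, -0.2)

The purple star was at (8.7, 11.9) in frame 1 and (12.4, 11.7) in frame 2.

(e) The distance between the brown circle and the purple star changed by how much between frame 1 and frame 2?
+3.1

Distance in frame 1: 6.5. Distance in frame 2: 9.6.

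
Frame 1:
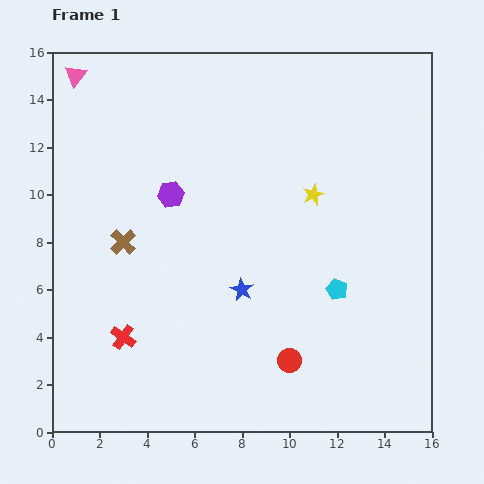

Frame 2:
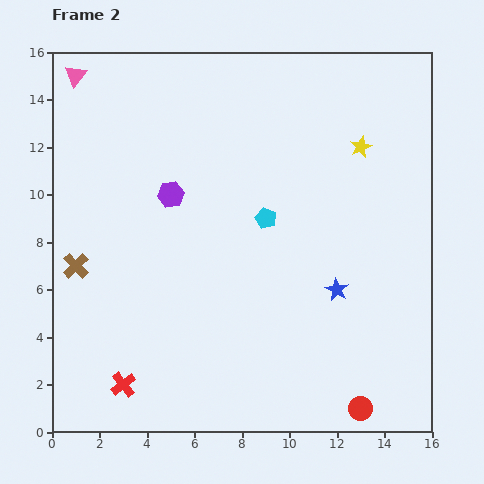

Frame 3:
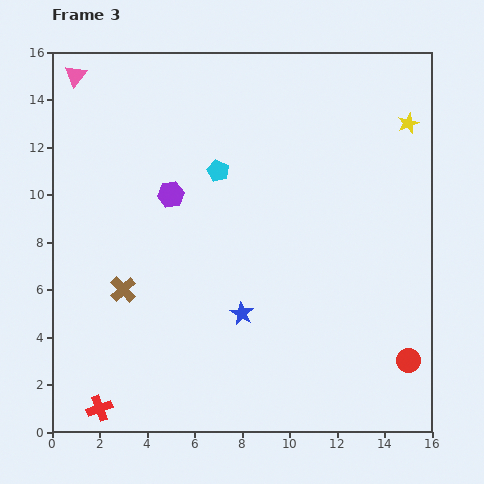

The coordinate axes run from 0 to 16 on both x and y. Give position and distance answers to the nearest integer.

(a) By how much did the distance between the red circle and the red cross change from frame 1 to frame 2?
+3

Distance in frame 1: 7. Distance in frame 2: 10.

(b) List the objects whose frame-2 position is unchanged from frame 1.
the purple hexagon, the pink triangle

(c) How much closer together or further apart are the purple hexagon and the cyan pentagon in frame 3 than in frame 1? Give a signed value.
-6

Distance in frame 1: 8. Distance in frame 3: 2.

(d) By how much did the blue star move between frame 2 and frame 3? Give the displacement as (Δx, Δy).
(-4, -1)

The blue star was at (12, 6) in frame 2 and (8, 5) in frame 3.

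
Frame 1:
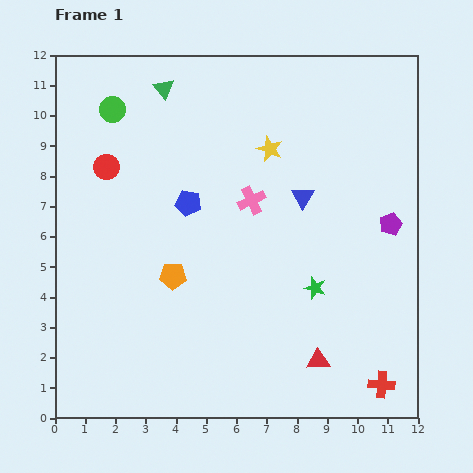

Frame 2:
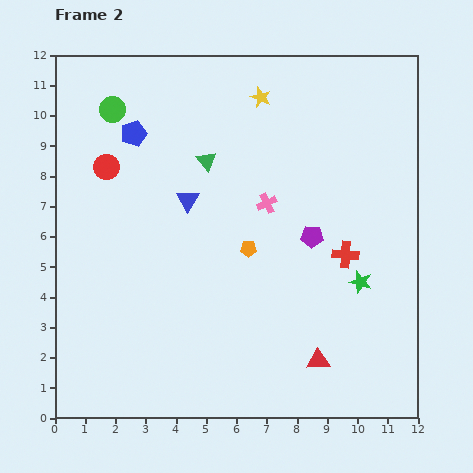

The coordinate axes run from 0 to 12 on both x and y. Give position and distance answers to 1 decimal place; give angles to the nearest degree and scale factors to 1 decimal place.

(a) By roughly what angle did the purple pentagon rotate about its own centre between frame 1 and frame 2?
24° clockwise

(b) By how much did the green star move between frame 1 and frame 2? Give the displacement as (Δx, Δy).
(1.5, 0.2)

The green star was at (8.6, 4.3) in frame 1 and (10.1, 4.5) in frame 2.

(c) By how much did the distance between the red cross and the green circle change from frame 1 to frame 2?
-3.6

Distance in frame 1: 12.7. Distance in frame 2: 9.1.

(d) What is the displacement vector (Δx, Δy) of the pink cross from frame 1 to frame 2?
(0.5, -0.1)

The pink cross was at (6.5, 7.2) in frame 1 and (7.0, 7.1) in frame 2.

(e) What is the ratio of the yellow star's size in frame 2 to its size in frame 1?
0.8×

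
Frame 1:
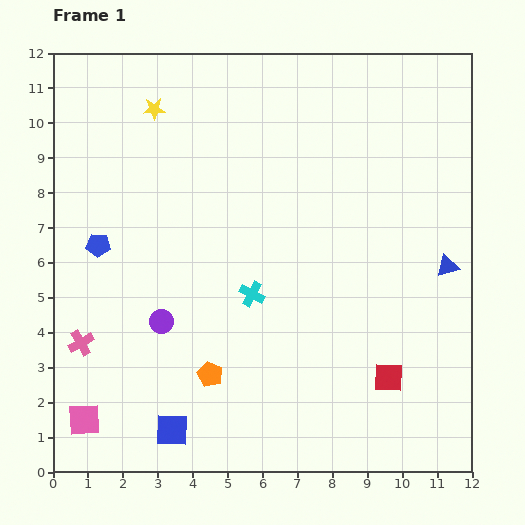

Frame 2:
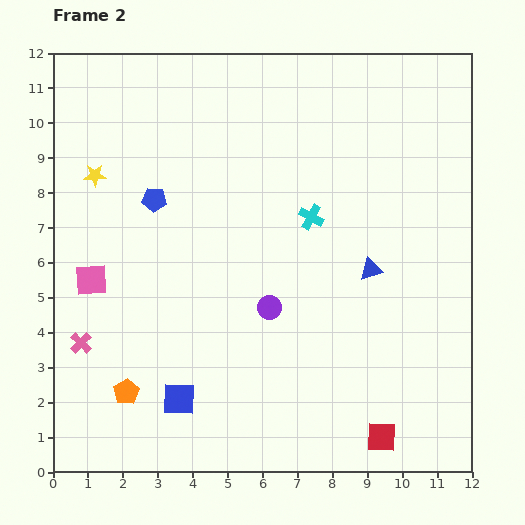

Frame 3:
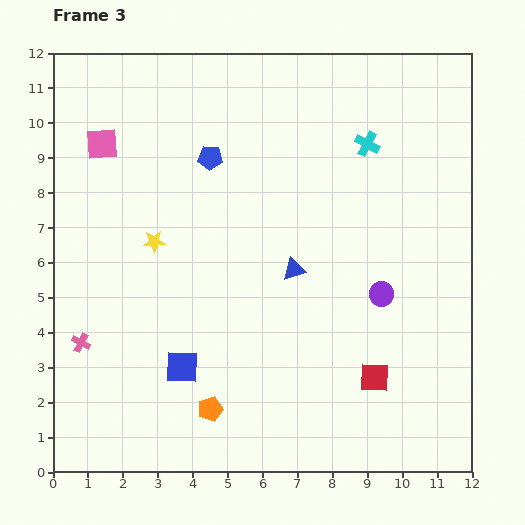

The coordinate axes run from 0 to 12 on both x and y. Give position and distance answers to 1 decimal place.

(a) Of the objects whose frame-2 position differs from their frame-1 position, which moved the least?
the blue square

(moved 0.9)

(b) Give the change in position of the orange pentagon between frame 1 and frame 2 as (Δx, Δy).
(-2.4, -0.5)

The orange pentagon was at (4.5, 2.8) in frame 1 and (2.1, 2.3) in frame 2.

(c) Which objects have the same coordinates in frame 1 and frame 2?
the pink cross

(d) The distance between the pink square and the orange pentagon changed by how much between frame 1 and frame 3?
+4.4

Distance in frame 1: 3.8. Distance in frame 3: 8.2.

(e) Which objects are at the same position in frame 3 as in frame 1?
the pink cross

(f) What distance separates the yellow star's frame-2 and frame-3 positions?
2.5

The yellow star moved from (1.2, 8.5) to (2.9, 6.6), a distance of √(1.7² + 1.9²) ≈ 2.5.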